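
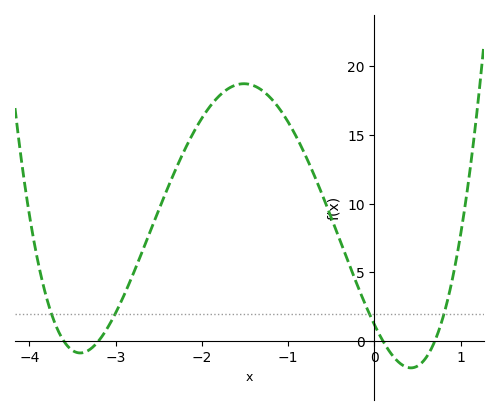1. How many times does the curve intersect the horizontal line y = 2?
4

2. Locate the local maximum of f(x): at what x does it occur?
-1.51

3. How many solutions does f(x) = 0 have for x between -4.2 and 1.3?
4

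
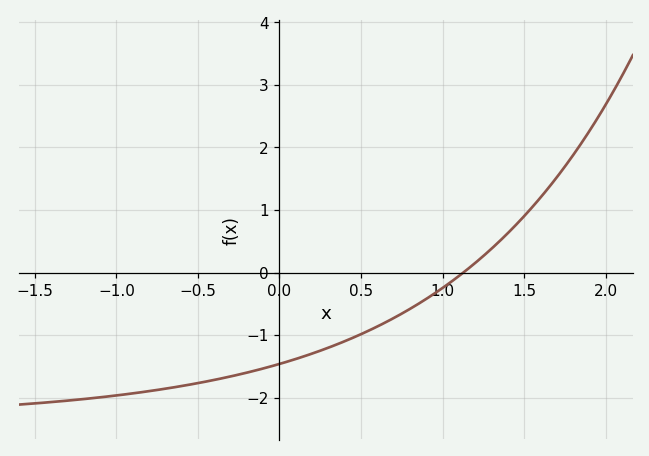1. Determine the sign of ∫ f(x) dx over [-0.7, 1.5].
negative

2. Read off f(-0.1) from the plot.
-1.53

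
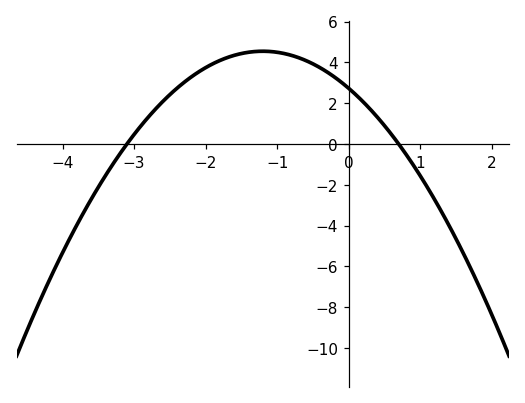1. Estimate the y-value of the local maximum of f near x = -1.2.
4.55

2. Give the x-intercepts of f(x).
-3.1, 0.7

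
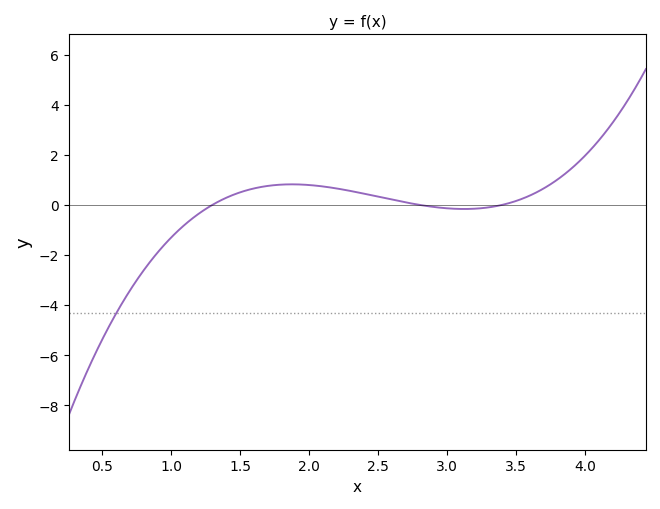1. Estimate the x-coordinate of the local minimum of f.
3.12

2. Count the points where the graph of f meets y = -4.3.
1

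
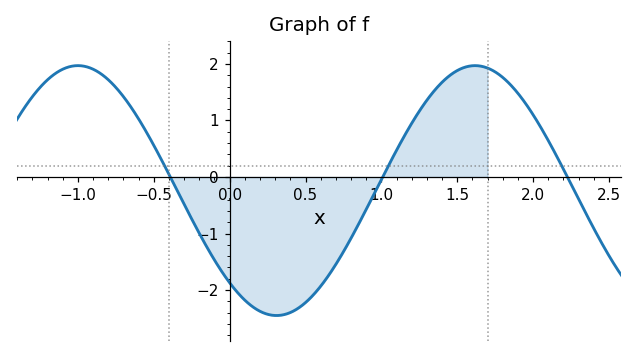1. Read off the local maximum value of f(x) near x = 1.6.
1.97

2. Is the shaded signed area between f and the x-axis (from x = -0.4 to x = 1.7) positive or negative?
negative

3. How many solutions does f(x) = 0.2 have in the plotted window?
3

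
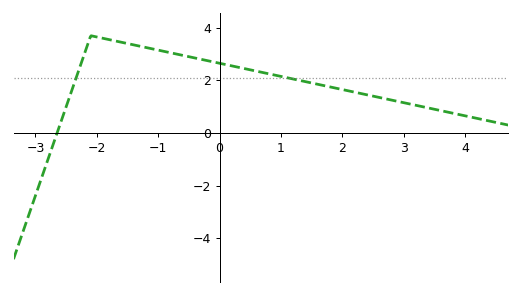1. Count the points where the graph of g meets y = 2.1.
2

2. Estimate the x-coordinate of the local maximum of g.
-2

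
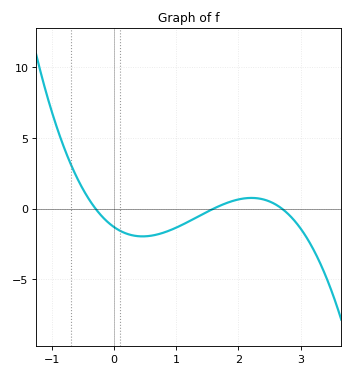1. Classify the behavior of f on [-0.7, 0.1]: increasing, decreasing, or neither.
decreasing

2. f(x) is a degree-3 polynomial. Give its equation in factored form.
y = -1.01(x + 0.3)(x - 1.6)(x - 2.7)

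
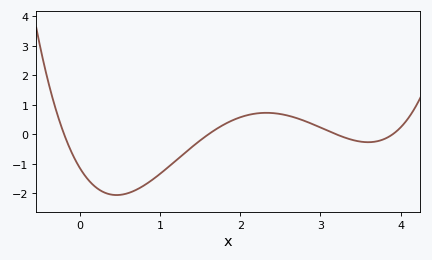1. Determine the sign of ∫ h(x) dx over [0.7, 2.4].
negative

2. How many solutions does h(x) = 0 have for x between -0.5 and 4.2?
4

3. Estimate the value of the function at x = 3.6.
-0.264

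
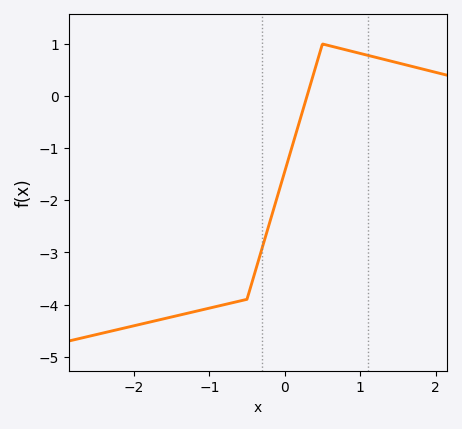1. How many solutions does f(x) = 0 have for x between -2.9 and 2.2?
1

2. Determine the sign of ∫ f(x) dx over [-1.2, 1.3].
negative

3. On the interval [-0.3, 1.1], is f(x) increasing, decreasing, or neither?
neither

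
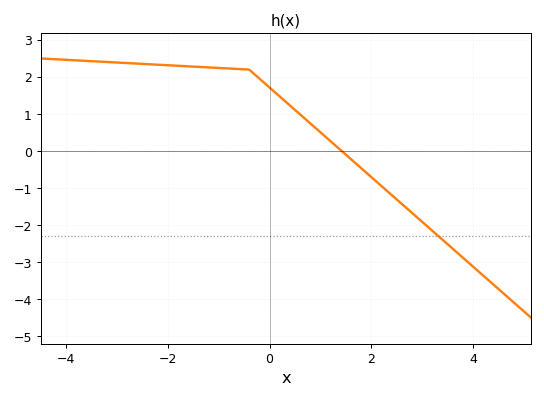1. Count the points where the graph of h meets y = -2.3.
1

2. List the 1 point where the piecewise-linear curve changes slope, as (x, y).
(-0.4, 2.2)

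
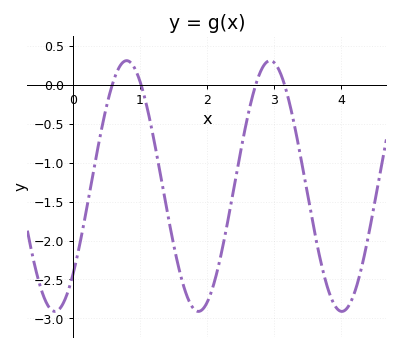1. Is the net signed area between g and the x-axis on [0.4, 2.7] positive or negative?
negative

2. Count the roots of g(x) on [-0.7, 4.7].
4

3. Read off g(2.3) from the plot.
-1.79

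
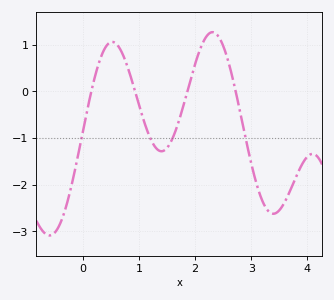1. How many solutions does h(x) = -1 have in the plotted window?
4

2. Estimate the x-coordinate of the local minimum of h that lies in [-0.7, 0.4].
-0.588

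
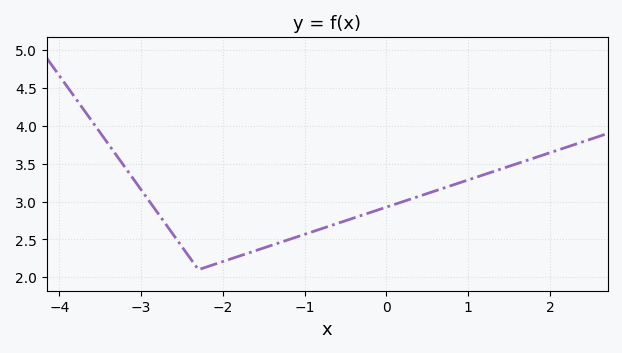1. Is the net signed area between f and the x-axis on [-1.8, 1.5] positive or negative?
positive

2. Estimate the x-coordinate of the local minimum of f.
-2.3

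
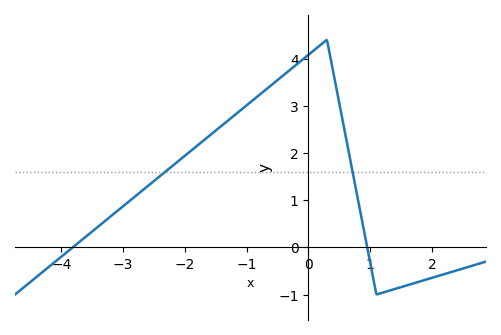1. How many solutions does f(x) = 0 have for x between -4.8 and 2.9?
2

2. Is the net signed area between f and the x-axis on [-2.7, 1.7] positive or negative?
positive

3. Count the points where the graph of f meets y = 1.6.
2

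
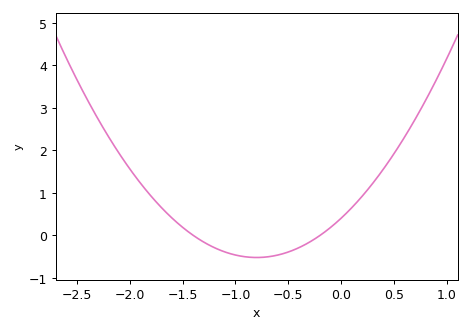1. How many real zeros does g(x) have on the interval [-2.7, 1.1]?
2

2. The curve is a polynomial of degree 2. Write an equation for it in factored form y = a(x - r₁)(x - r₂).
y = 1.45(x + 1.4)(x + 0.2)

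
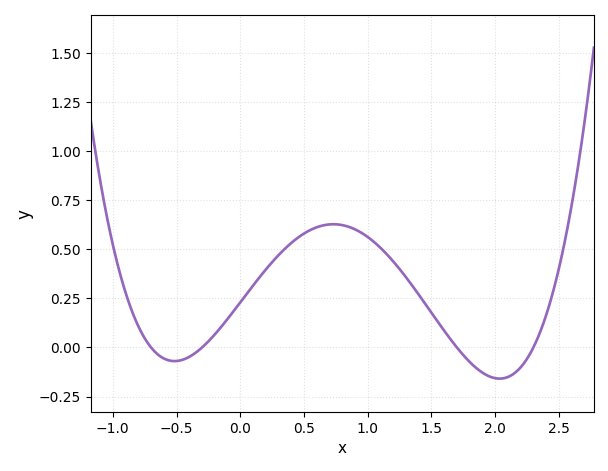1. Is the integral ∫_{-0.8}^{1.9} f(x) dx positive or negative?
positive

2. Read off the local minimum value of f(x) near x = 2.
-0.159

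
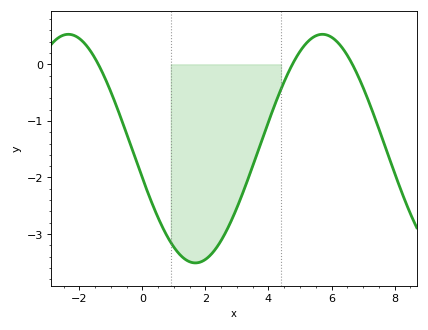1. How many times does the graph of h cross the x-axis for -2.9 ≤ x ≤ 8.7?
3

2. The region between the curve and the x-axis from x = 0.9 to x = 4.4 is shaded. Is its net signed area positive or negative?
negative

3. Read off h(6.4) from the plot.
0.244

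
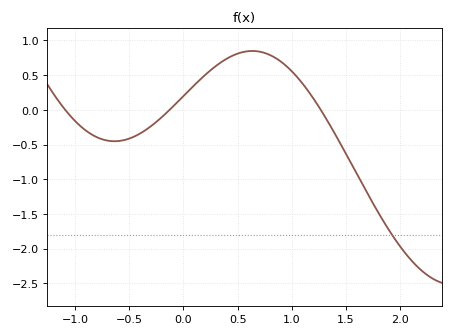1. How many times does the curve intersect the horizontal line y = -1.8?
1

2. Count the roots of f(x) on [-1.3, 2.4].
3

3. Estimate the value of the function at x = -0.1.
0.042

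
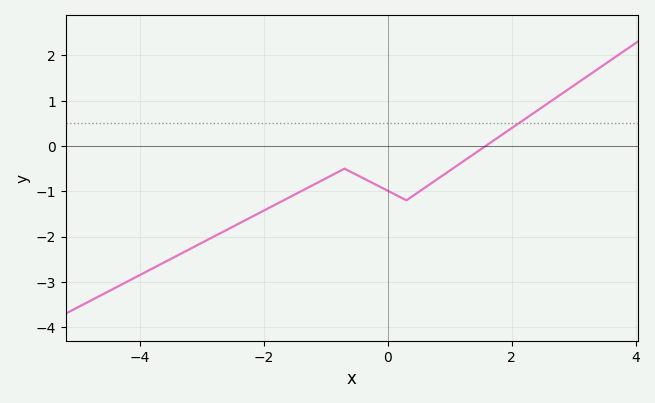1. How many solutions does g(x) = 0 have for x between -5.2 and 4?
1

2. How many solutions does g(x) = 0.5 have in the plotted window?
1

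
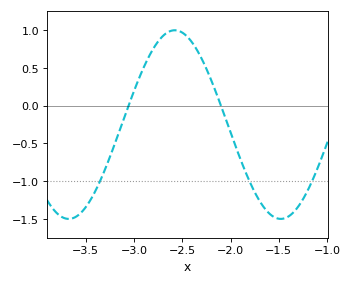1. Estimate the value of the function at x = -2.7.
0.925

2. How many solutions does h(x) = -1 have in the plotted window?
3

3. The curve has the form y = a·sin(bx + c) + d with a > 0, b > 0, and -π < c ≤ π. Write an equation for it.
y = 1.25sin(2.86x + 2.66) - 0.25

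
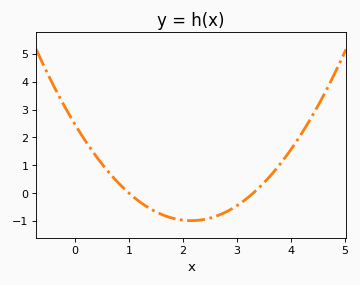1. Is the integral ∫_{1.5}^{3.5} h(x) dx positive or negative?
negative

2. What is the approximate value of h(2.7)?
-0.765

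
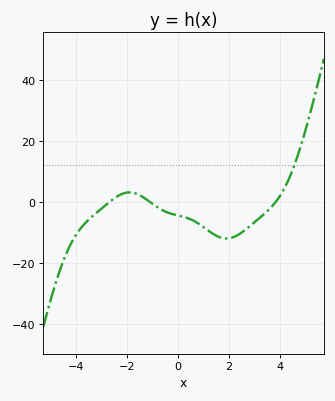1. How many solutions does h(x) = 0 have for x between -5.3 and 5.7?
3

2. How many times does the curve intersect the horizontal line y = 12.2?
1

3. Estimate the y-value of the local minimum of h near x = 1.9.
-12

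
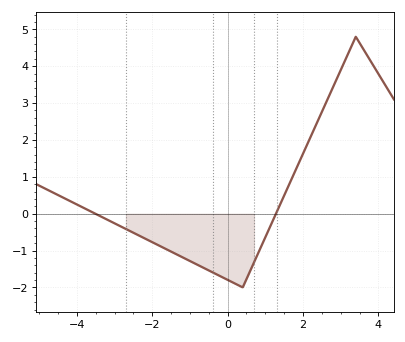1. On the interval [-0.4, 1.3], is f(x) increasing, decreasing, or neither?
neither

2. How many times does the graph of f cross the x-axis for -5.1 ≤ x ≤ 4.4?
2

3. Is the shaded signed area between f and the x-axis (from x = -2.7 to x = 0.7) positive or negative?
negative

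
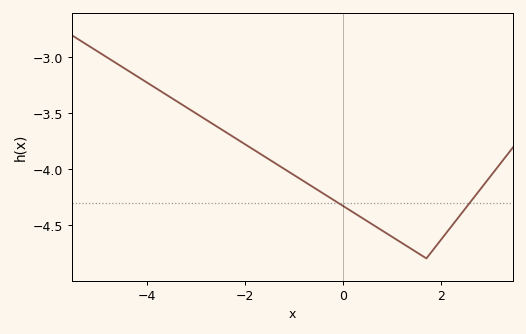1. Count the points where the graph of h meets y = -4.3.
2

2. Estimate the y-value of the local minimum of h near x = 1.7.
-4.8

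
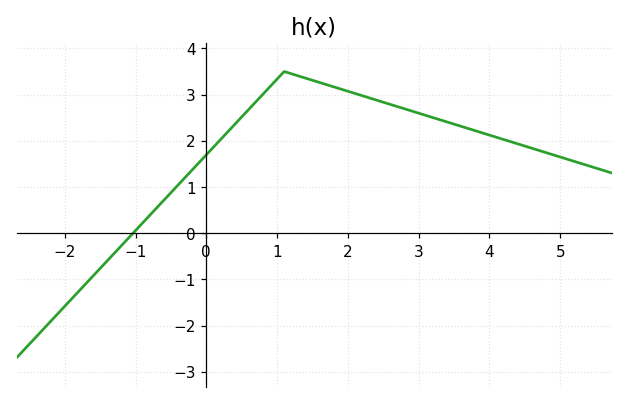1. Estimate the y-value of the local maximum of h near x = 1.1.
3.5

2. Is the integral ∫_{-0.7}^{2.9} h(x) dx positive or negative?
positive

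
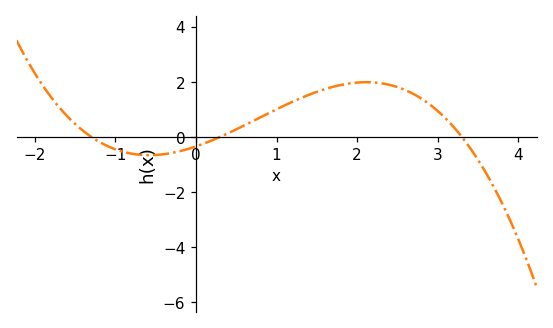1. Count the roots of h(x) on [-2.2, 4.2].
3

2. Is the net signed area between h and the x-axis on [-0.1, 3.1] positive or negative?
positive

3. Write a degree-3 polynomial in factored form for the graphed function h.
y = -0.27(x + 1.3)(x - 0.3)(x - 3.3)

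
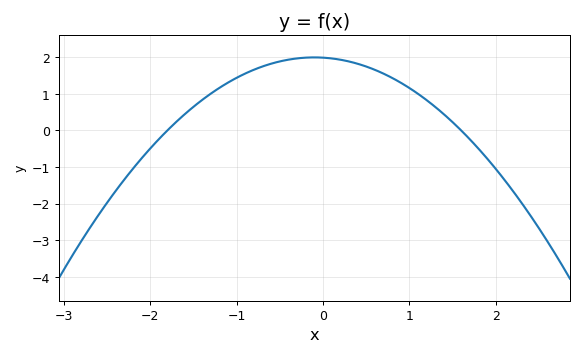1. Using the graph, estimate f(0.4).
1.82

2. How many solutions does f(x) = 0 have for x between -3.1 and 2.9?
2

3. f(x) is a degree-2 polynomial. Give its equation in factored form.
y = -0.69(x + 1.8)(x - 1.6)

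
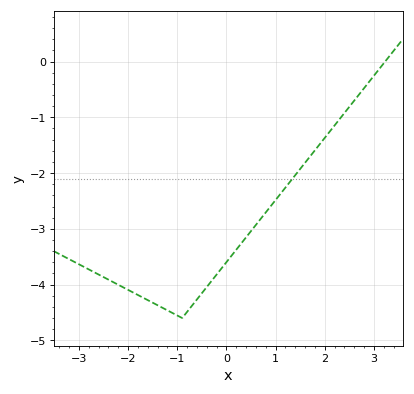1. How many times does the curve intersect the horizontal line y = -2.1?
1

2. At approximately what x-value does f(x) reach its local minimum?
-0.9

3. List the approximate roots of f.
3.2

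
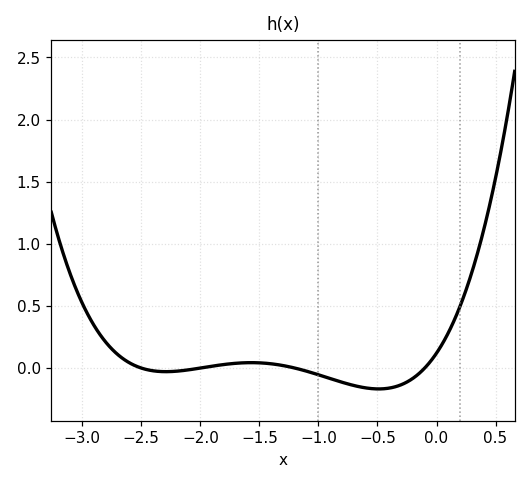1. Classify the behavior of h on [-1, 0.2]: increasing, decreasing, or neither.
neither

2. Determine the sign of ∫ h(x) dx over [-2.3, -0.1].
negative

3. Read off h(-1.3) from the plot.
0.02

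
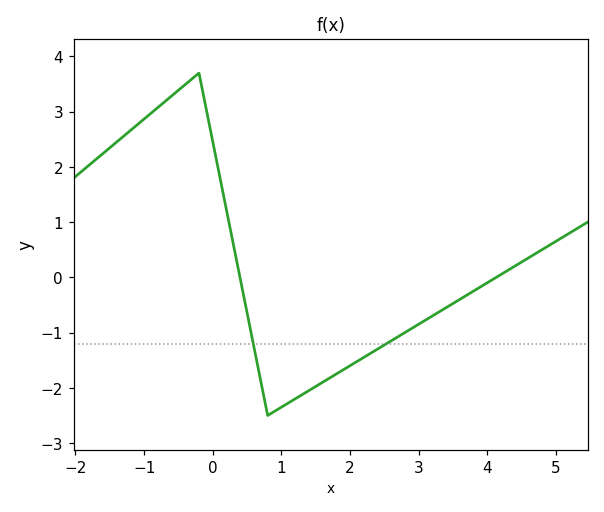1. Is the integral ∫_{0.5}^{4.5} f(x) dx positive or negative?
negative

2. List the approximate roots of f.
0.4, 4.1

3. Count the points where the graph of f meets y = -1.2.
2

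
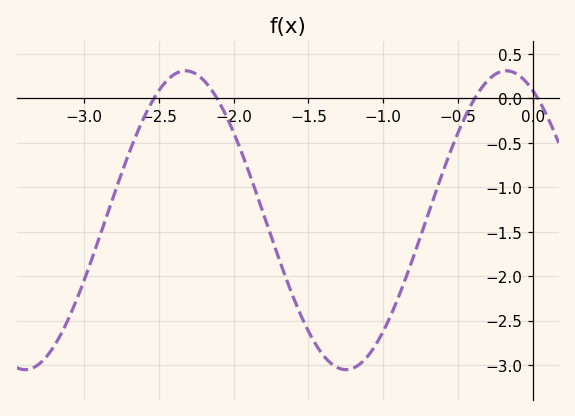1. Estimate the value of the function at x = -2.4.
0.267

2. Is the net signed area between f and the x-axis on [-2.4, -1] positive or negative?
negative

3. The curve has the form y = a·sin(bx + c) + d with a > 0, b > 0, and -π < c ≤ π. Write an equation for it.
y = 1.68sin(2.93x + 2.09) - 1.37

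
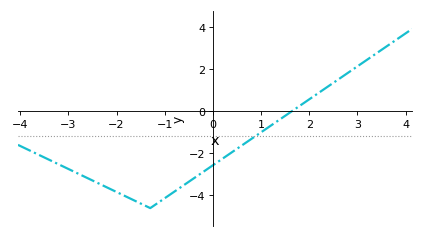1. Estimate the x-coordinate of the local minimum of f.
-1.4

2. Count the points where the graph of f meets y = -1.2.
1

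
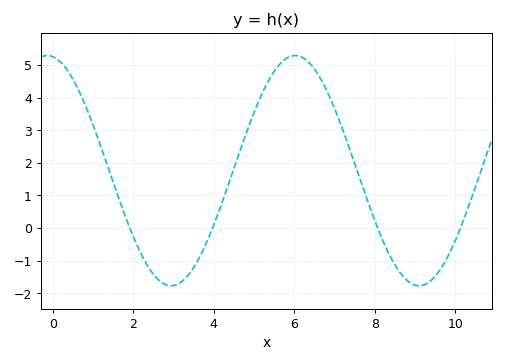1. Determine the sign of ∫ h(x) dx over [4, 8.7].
positive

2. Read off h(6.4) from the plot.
5.03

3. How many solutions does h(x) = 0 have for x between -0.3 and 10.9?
4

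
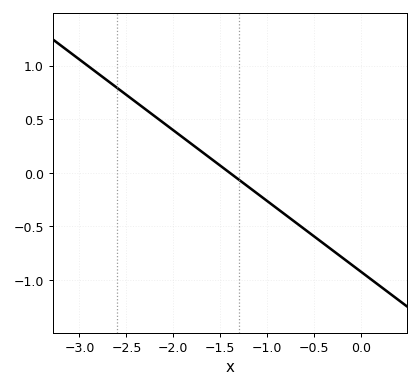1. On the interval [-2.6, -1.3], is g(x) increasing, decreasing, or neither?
decreasing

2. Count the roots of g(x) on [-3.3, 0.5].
1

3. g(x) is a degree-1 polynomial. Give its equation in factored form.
y = -0.66(x + 1.4)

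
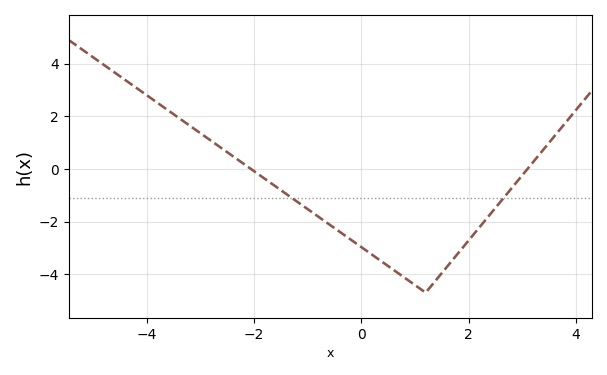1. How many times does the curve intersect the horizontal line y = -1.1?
2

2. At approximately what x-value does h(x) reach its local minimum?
1.2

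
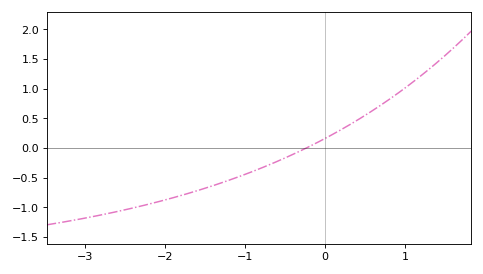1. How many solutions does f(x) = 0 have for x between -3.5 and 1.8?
1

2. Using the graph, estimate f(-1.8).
-0.801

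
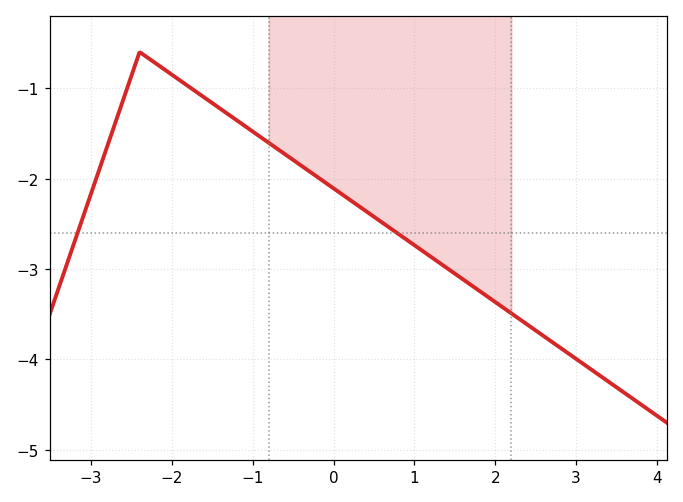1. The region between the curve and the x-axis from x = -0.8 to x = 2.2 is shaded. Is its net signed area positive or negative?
negative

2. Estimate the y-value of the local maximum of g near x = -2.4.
-0.6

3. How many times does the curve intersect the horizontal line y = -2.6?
2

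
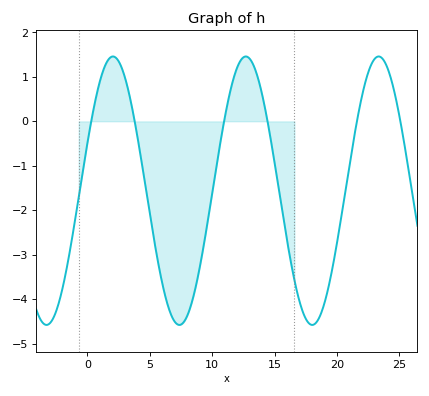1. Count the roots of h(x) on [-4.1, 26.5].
6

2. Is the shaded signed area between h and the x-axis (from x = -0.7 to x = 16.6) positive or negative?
negative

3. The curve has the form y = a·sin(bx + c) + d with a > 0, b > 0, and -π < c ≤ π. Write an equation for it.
y = 3.02sin(0.59x + 0.362) - 1.56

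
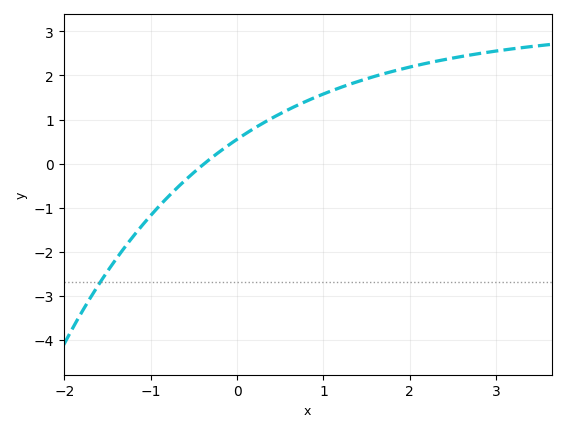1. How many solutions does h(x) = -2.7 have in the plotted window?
1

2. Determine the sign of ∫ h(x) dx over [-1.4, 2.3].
positive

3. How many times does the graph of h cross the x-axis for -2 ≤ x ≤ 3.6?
1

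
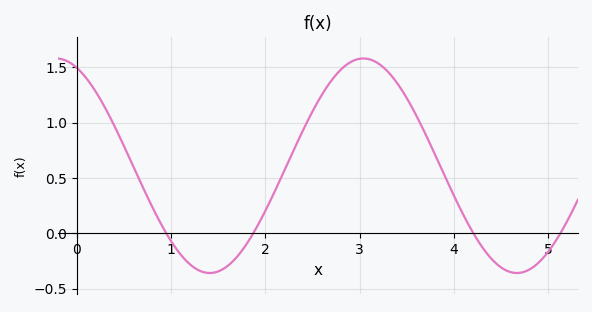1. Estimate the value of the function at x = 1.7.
-0.212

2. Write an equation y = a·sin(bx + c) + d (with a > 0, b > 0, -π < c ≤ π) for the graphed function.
y = 0.97sin(1.93x + 1.99) + 0.61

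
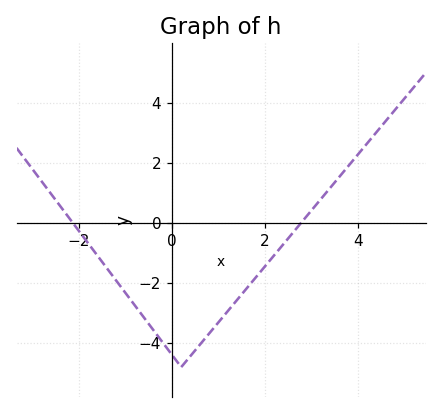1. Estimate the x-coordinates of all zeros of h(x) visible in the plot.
-2.2, 2.8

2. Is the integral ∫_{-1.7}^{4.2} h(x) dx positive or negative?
negative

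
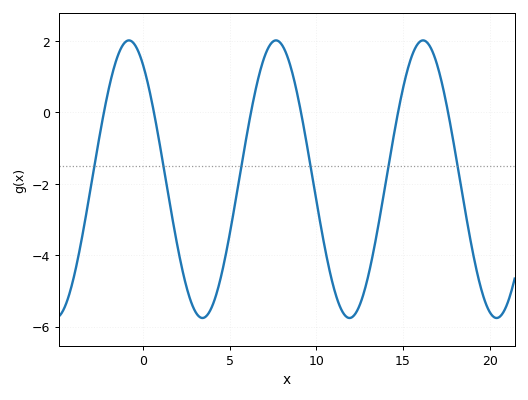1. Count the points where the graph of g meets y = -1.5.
6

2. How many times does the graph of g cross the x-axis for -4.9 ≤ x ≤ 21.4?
6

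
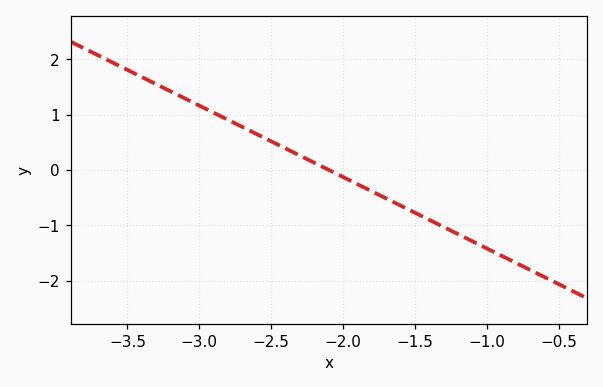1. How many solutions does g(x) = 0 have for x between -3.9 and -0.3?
1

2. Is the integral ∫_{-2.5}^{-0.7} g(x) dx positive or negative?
negative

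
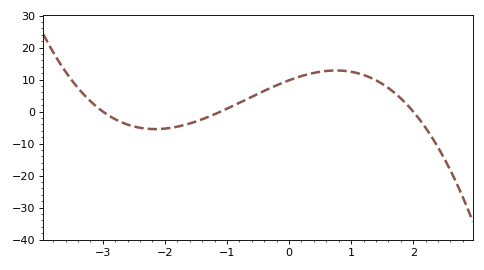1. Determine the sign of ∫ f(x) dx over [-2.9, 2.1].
positive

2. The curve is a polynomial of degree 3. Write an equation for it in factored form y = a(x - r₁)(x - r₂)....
y = -1.48(x + 3)(x + 1.1)(x - 2)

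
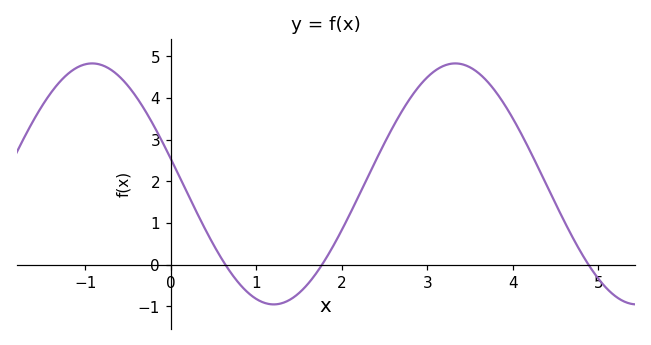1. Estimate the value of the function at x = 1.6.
-0.466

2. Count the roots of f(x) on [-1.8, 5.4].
3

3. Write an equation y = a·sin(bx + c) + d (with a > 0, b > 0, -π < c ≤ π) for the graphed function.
y = 2.89sin(1.48x + 2.93) + 1.94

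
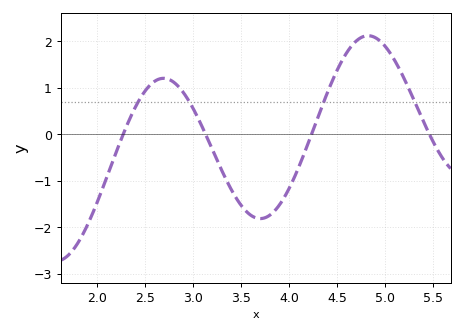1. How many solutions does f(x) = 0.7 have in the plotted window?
4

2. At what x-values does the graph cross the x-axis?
2.3, 3.1, 4.2, 5.5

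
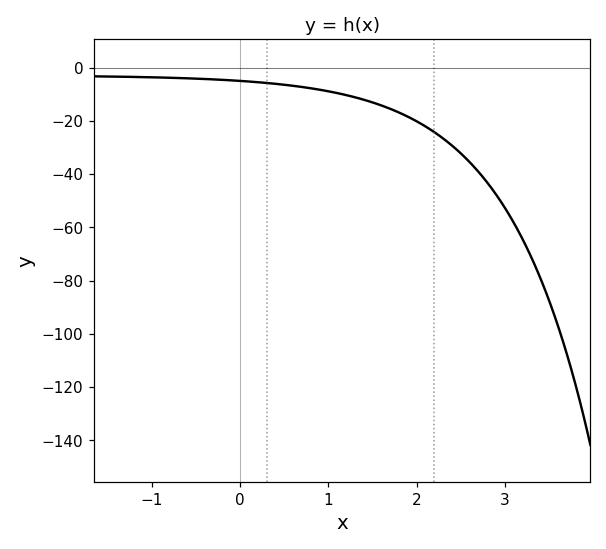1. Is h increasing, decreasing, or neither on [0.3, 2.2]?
decreasing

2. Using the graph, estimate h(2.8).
-44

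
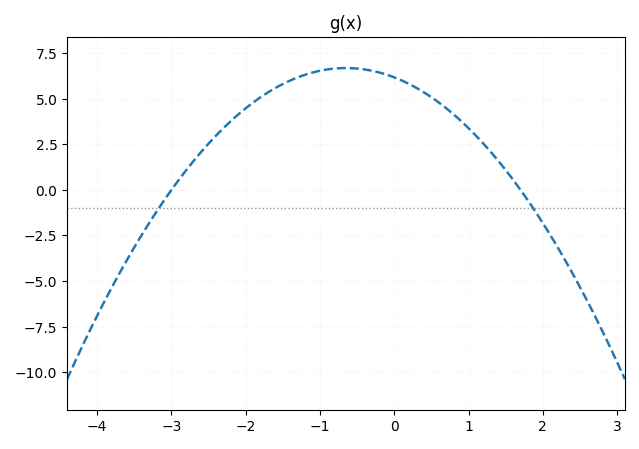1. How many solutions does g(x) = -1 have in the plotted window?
2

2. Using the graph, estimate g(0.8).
4.14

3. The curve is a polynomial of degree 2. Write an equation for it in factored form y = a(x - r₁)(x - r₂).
y = -1.21(x + 3)(x - 1.7)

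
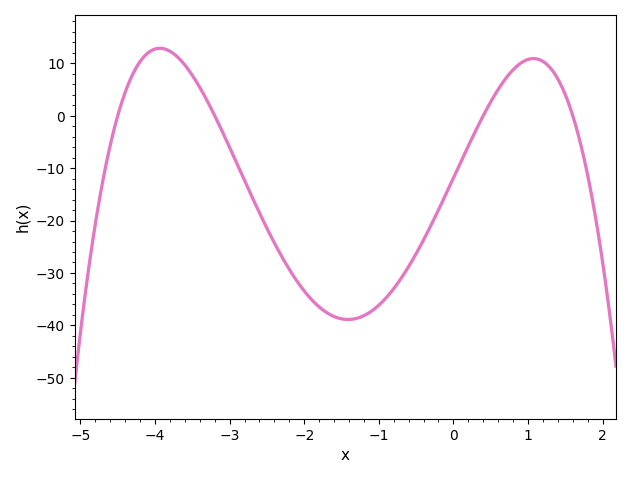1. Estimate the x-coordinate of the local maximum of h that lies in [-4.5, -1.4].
-3.9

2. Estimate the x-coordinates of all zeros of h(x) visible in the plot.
-4.5, -3.2, 0.4, 1.6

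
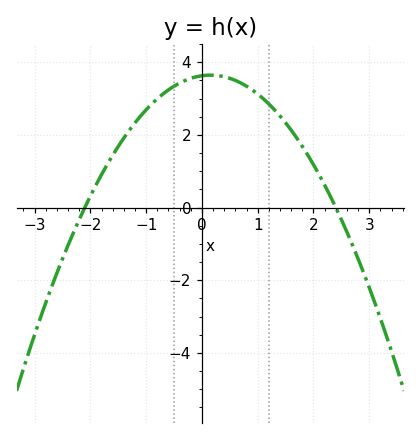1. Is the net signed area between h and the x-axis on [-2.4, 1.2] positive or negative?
positive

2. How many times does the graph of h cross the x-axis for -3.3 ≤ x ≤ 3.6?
2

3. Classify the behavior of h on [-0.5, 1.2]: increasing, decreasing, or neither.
neither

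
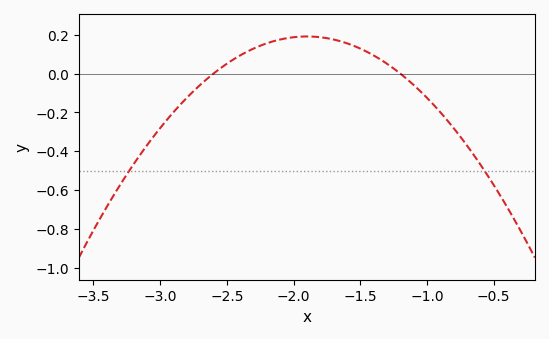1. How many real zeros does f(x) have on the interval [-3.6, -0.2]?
2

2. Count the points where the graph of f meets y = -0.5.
2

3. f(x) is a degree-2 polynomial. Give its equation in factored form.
y = -0.39(x + 2.6)(x + 1.2)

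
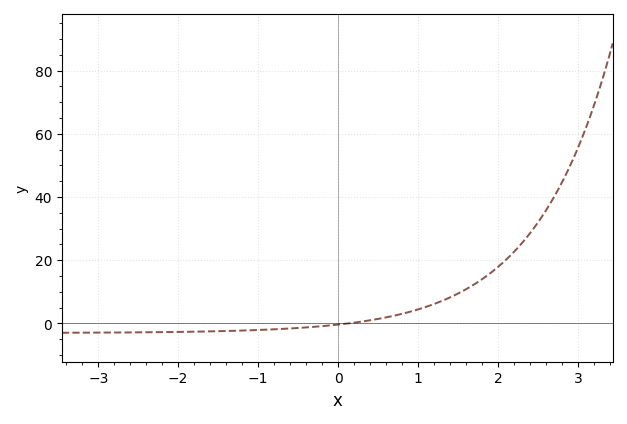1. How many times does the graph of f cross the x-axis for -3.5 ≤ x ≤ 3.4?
1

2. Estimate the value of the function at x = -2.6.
-2.84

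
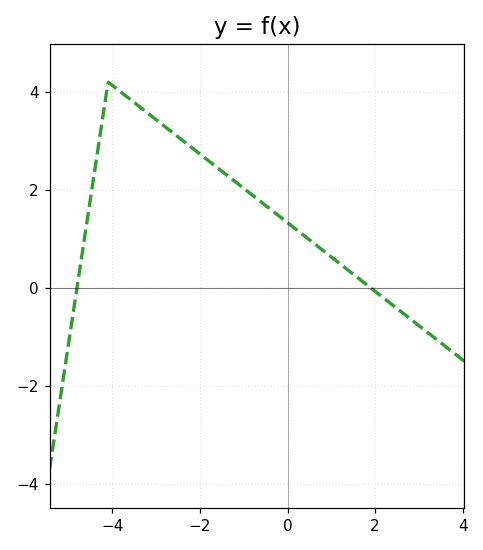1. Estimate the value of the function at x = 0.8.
0.769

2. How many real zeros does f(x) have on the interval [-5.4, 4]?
2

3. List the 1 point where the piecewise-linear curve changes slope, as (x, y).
(-4.1, 4.2)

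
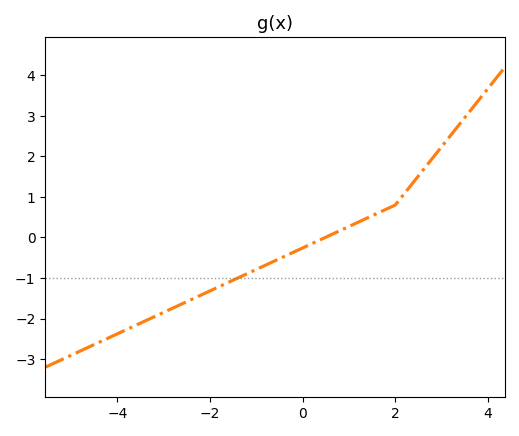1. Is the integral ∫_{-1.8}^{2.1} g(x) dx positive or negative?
negative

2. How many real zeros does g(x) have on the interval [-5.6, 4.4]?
1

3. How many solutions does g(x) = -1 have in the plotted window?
1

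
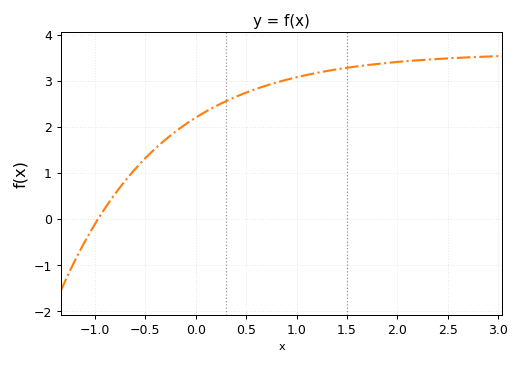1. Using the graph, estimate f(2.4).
3.5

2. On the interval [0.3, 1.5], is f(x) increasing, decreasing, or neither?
increasing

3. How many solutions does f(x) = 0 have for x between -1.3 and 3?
1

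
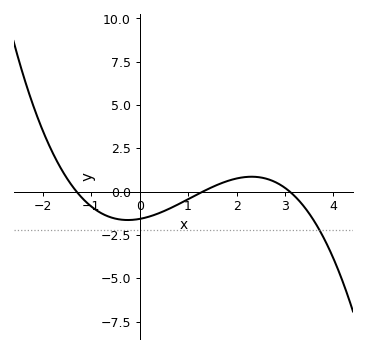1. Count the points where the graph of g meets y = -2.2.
1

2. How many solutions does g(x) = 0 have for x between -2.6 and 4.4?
3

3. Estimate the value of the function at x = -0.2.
-1.6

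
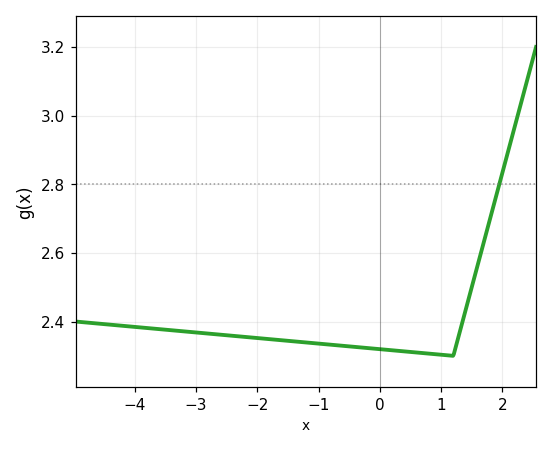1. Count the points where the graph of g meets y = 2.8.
1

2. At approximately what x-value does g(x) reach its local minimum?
1.2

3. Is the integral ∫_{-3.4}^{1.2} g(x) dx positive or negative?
positive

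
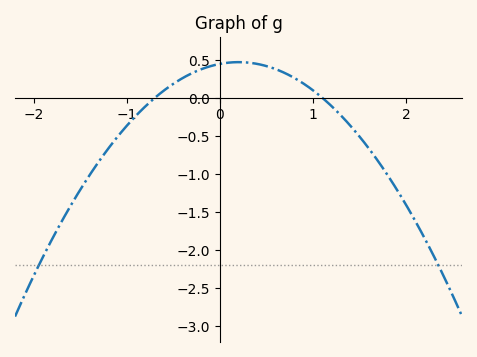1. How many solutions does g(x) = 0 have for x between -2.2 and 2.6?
2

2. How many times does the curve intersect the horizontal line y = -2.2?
2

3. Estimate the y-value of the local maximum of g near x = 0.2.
0.45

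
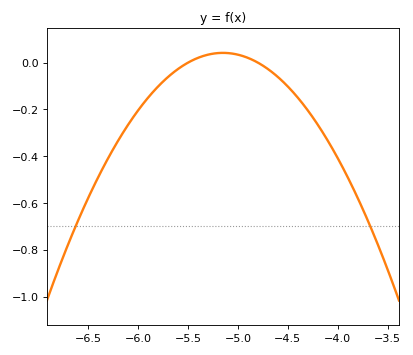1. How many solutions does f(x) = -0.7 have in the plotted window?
2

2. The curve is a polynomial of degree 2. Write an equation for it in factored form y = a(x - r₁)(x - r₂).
y = -0.34(x + 5.5)(x + 4.8)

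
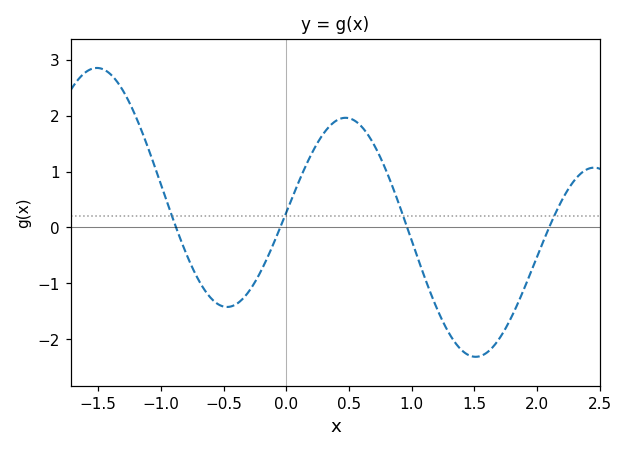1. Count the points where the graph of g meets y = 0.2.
4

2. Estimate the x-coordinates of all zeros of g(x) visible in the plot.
-0.9, 0, 1, 2.1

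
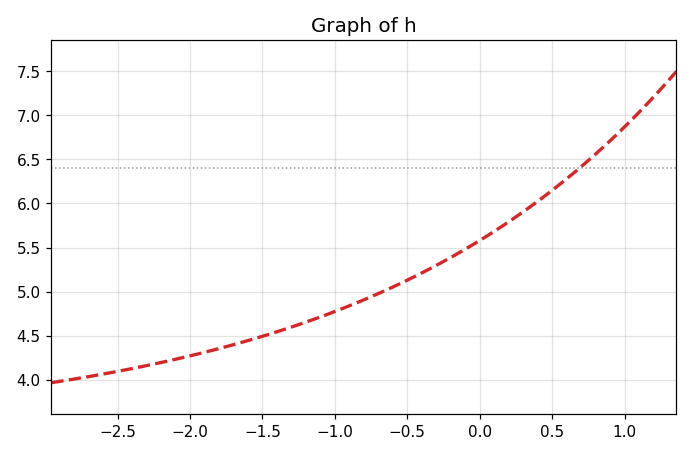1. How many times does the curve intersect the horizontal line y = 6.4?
1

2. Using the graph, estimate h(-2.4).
4.13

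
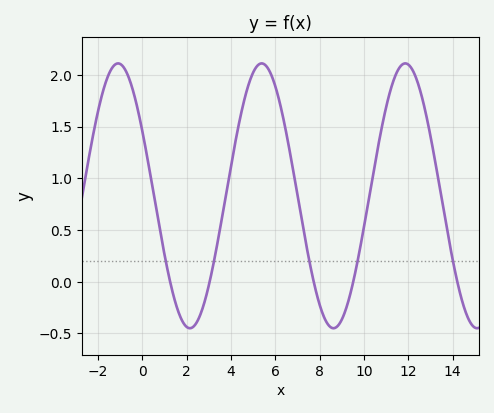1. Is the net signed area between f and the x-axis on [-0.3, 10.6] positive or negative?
positive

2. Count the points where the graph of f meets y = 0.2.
5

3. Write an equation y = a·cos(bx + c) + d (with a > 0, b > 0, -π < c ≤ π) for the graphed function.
y = 1.28cos(0.97x + 1.06) + 0.83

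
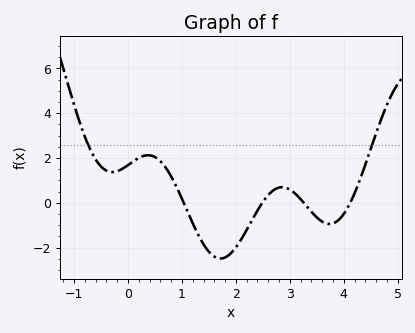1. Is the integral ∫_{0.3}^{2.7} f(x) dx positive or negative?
negative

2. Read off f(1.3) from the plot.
-1.42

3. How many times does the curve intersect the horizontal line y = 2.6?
2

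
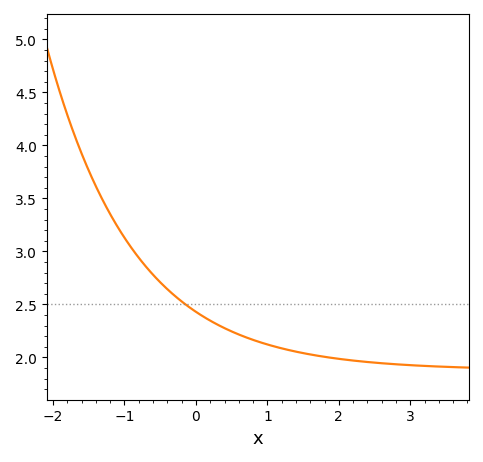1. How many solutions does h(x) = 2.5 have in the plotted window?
1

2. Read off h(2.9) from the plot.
1.93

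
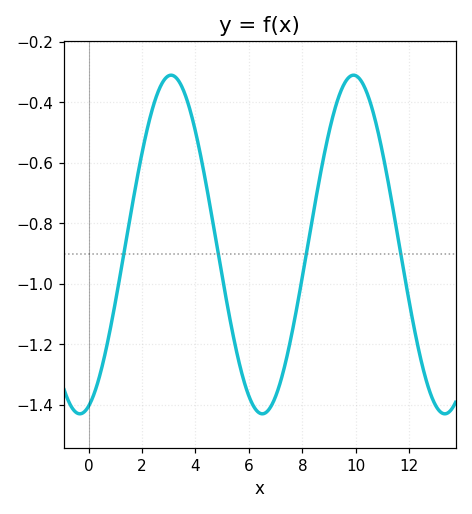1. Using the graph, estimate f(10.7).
-0.44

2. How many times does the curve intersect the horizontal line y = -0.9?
4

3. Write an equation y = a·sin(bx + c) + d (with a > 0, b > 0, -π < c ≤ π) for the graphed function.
y = 0.56sin(0.92x - 1.3) - 0.87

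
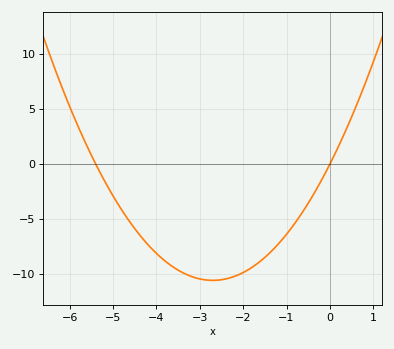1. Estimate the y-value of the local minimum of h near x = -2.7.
-10.5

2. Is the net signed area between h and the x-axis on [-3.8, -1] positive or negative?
negative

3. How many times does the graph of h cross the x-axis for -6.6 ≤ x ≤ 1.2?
2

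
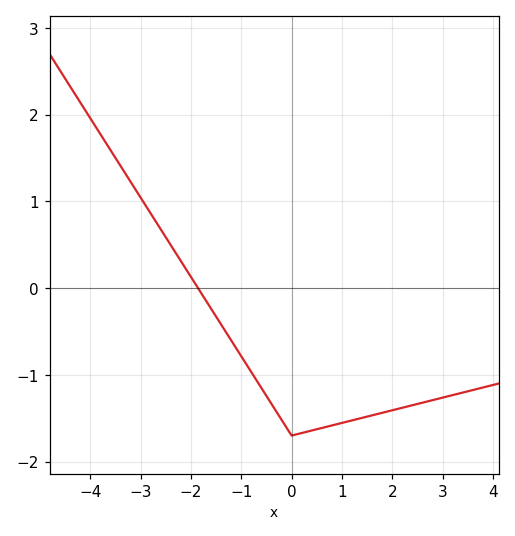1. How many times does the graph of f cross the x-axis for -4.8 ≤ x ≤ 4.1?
1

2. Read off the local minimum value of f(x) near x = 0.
-1.7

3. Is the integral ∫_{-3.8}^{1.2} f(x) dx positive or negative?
negative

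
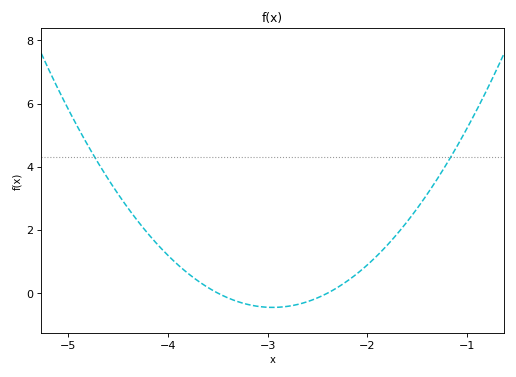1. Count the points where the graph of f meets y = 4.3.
2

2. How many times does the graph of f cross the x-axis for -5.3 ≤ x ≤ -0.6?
2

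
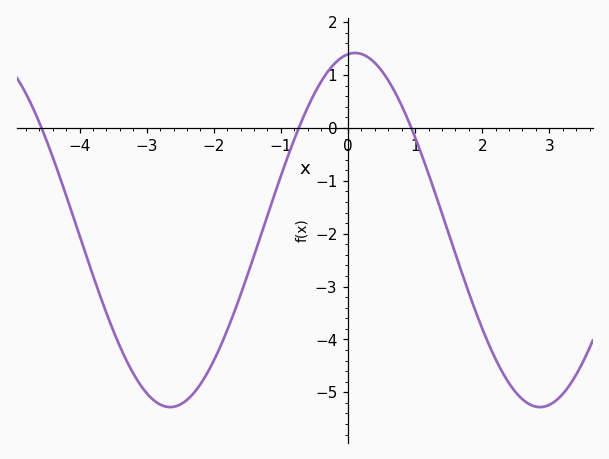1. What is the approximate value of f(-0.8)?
-0.2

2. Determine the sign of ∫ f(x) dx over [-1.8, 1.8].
negative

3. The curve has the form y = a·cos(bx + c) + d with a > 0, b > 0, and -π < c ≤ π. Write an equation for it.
y = 3.35cos(1.1x - 0.12) - 1.93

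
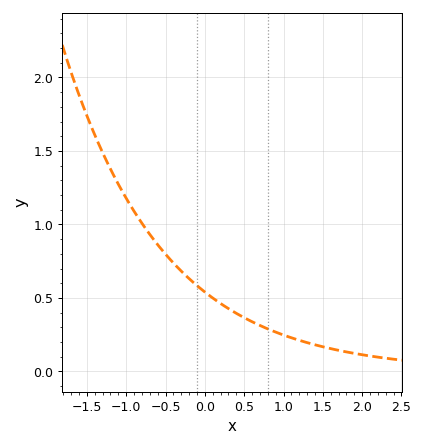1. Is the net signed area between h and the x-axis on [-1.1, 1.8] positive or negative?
positive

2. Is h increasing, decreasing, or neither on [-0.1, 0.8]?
decreasing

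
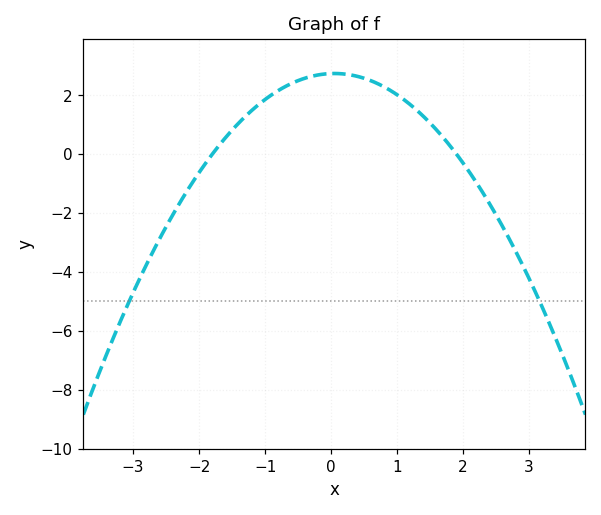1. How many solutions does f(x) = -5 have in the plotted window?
2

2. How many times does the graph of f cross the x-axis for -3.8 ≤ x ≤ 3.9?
2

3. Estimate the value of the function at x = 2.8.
-3.31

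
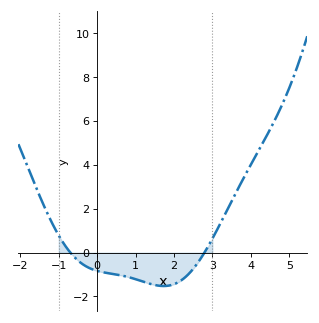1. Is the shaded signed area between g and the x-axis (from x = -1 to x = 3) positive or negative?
negative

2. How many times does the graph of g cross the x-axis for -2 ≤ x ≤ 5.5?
2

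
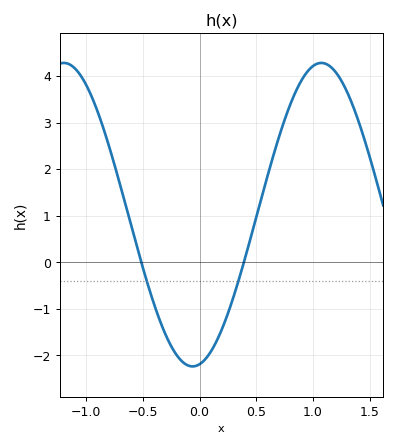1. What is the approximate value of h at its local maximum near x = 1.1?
4.3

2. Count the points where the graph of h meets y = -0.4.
2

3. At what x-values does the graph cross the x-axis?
-0.5, 0.4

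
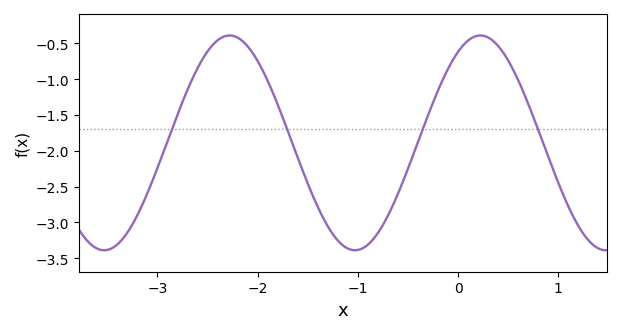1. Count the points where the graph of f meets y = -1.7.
4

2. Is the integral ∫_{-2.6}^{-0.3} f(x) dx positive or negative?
negative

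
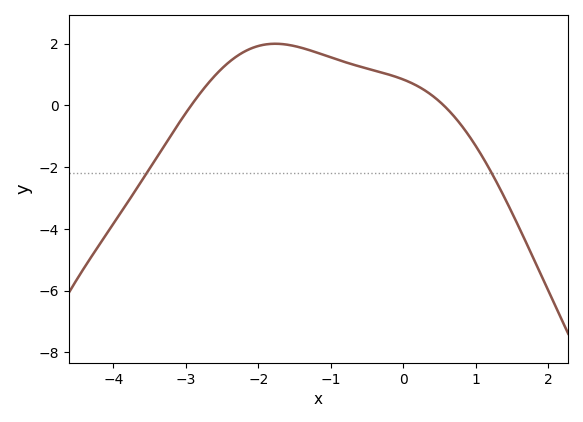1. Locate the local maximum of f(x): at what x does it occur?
-1.77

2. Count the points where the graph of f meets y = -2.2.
2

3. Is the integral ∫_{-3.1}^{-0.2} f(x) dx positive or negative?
positive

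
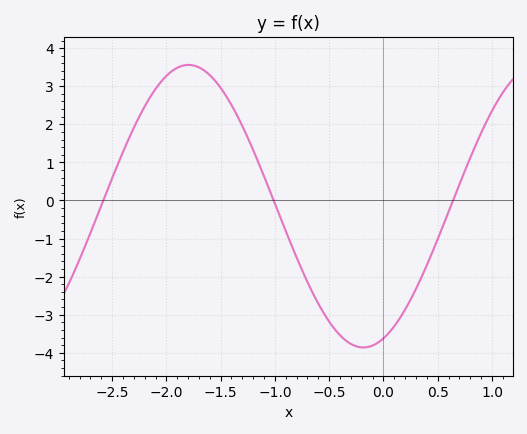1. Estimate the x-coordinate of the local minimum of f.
-0.2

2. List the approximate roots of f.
-2.6, -1, 0.6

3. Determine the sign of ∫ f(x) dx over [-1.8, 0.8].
negative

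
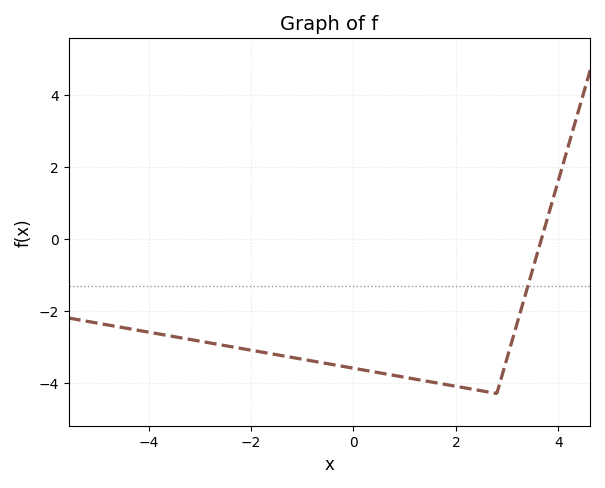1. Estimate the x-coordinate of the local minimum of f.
2.8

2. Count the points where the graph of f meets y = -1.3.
1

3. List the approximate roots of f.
3.67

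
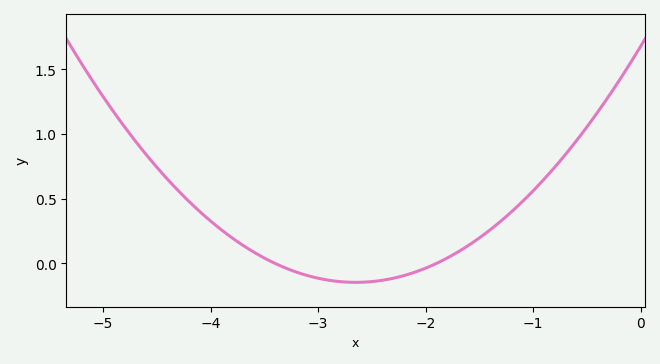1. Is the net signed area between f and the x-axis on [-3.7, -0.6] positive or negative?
positive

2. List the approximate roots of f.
-3.4, -1.9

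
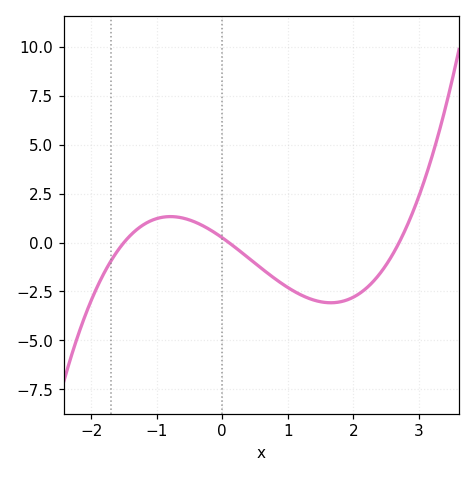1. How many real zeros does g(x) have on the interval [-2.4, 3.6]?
3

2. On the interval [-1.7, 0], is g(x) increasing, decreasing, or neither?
neither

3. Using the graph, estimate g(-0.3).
0.864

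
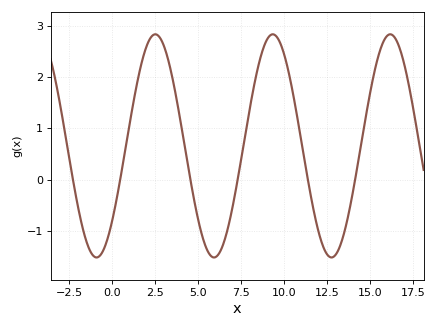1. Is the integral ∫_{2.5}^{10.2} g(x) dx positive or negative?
positive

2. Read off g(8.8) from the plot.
2.6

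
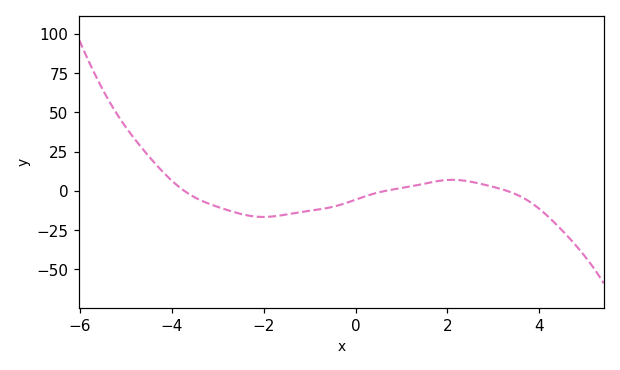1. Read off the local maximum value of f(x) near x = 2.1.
7.02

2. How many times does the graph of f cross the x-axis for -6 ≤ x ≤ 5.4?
3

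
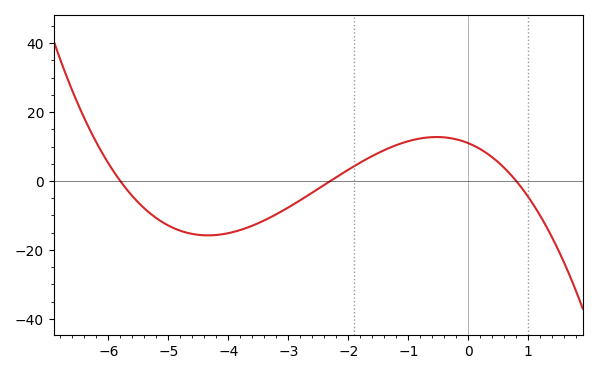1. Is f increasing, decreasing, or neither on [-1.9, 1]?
neither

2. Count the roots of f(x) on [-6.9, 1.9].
3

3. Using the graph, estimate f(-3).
-8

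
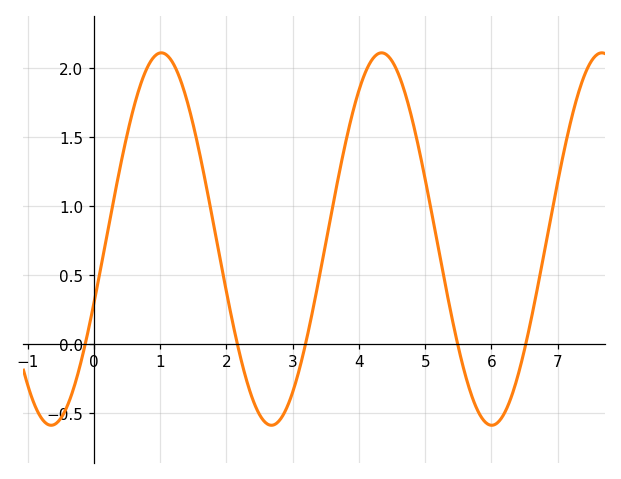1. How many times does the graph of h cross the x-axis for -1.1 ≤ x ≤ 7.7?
5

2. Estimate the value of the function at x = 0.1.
0.55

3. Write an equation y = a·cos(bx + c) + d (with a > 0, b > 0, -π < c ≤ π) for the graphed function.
y = 1.35cos(1.9x - 1.9) + 0.76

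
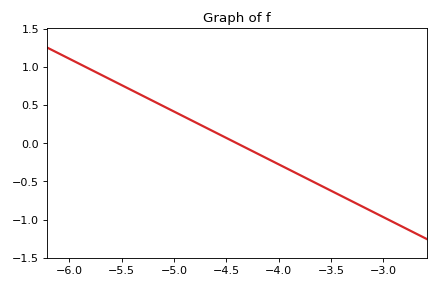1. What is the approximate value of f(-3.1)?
-0.9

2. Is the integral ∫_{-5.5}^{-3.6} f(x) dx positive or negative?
positive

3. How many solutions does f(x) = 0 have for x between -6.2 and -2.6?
1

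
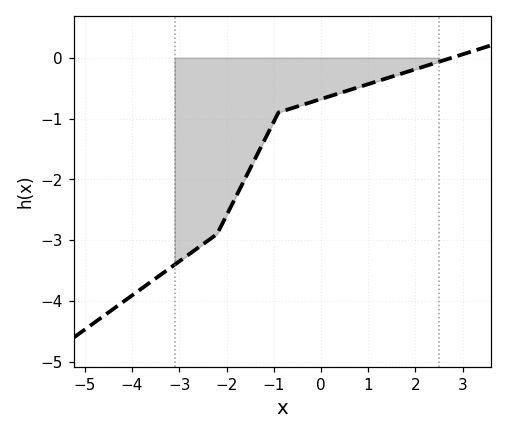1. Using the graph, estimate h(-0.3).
-0.753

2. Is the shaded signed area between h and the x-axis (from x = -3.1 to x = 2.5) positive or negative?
negative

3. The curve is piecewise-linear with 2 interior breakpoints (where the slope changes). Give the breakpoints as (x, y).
(-2.2, -2.9); (-0.9, -0.9)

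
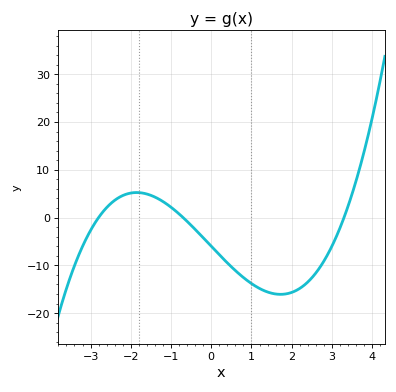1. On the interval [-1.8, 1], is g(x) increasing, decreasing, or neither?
decreasing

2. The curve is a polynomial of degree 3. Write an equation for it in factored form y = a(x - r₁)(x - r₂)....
y = 0.93(x + 2.8)(x + 0.7)(x - 3.3)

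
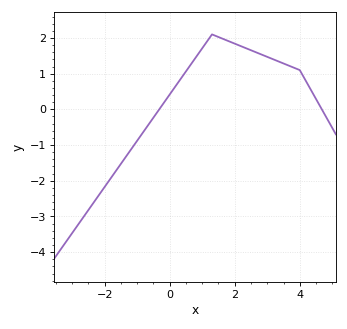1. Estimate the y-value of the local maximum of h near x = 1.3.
2.1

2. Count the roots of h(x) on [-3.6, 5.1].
2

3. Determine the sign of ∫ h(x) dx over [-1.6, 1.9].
positive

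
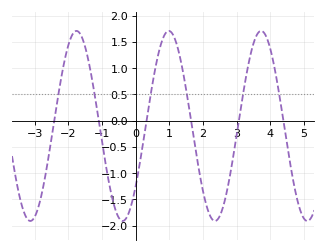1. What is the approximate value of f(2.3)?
-1.9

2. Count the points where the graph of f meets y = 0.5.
6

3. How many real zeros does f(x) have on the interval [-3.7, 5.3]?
6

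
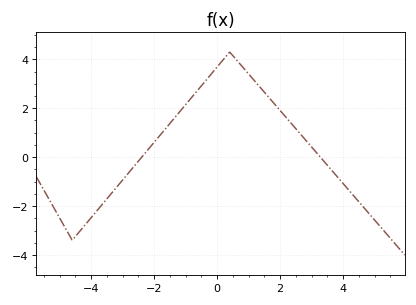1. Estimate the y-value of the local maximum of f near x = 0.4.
4.3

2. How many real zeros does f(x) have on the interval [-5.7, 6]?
2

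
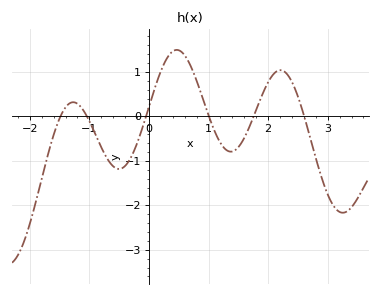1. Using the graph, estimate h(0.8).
0.8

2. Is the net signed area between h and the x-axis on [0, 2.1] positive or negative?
positive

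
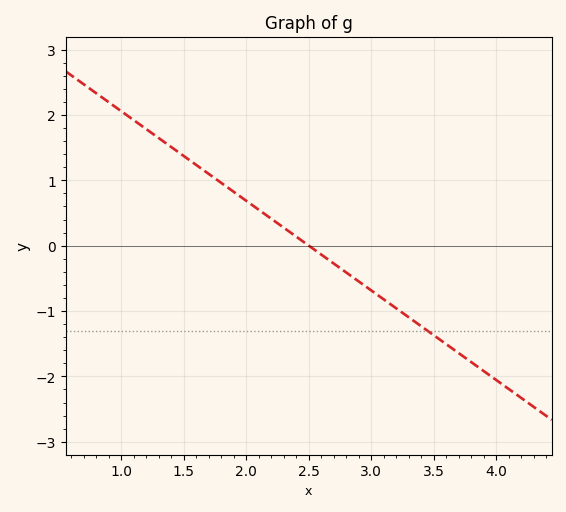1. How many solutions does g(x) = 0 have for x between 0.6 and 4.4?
1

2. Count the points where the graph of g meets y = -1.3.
1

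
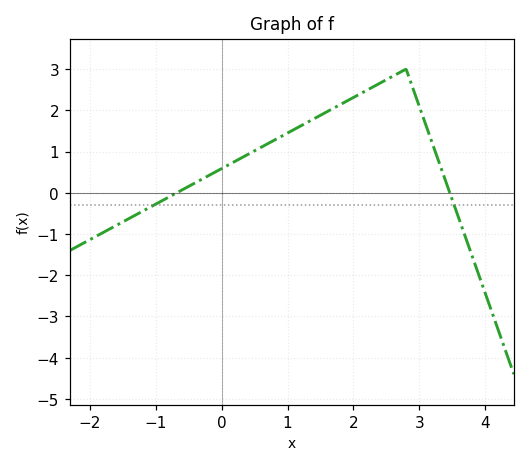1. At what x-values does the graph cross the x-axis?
-0.682, 3.46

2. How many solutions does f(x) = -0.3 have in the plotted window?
2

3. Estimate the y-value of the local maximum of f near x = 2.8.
3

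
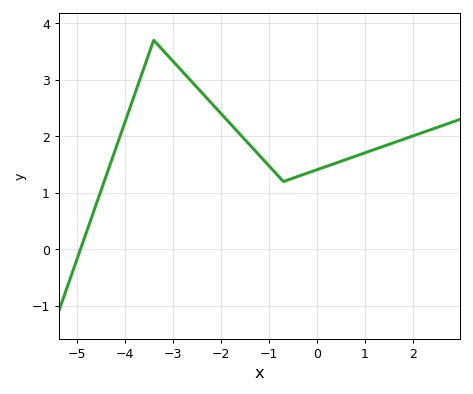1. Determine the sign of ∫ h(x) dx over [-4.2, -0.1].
positive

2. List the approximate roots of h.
-5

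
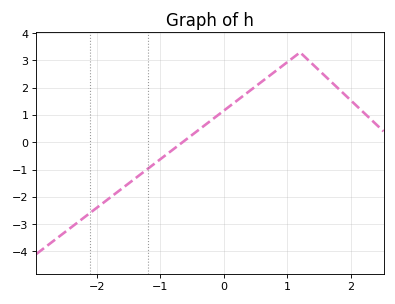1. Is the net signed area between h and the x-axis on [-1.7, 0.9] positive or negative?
positive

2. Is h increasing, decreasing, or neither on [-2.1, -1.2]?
increasing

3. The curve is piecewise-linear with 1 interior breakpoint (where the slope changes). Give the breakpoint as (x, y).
(1.2, 3.3)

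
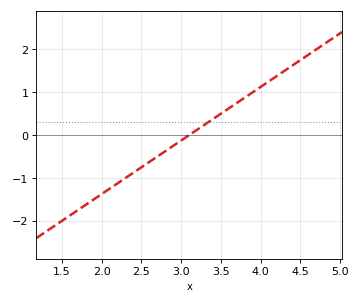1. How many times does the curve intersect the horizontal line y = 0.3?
1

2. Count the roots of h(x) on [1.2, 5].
1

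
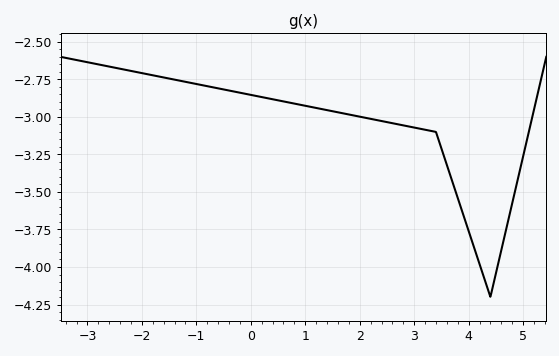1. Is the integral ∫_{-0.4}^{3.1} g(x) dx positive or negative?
negative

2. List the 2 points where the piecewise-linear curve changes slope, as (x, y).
(3.4, -3.1); (4.4, -4.2)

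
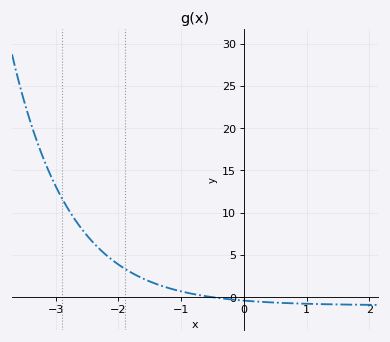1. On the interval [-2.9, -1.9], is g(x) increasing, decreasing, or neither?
decreasing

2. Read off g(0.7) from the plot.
-0.5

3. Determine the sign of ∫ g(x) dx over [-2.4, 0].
positive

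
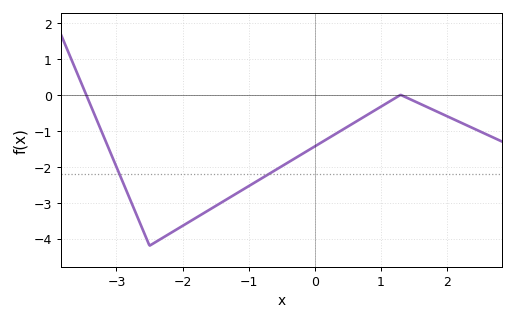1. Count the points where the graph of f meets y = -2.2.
2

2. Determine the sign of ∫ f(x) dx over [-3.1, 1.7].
negative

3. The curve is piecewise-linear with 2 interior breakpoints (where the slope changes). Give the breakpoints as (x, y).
(-2.5, -4.2); (1.3, 0)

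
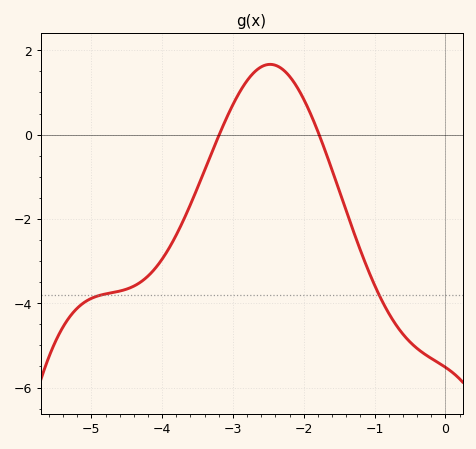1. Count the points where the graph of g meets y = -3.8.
2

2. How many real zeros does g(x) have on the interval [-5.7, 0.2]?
2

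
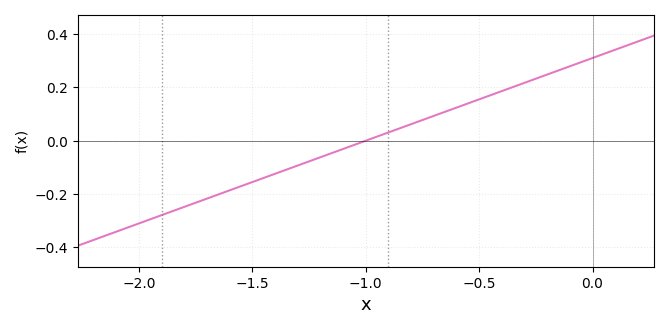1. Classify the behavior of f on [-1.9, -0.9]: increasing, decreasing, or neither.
increasing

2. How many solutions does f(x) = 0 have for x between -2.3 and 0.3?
1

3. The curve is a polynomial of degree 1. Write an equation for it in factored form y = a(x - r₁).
y = 0.31(x + 1)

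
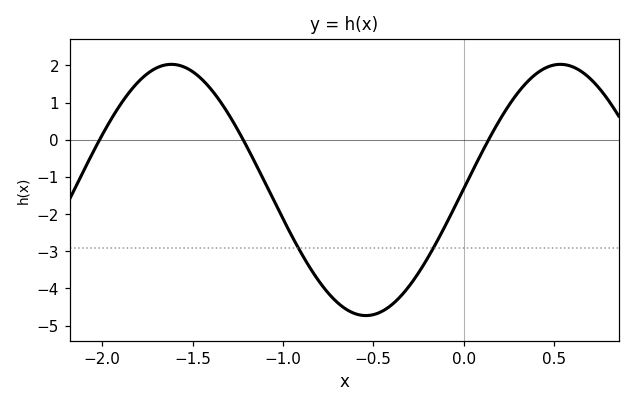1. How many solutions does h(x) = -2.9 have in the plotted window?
2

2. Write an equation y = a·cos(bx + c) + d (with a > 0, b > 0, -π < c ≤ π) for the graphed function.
y = 3.38cos(2.9x - 1.6) - 1.35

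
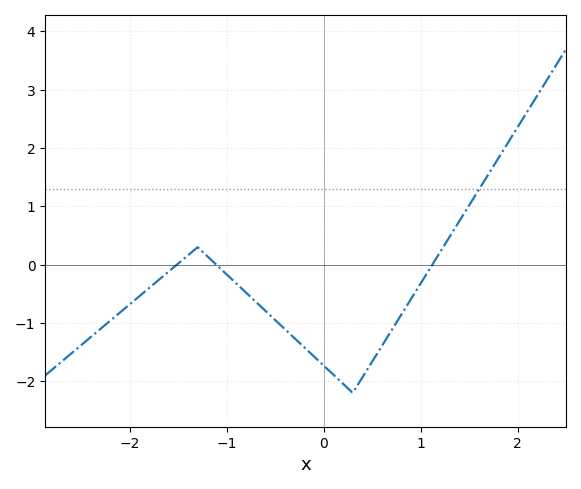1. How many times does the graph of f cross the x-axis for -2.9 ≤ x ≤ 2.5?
3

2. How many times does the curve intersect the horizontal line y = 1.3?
1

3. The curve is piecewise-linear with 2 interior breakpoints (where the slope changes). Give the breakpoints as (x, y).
(-1.3, 0.3); (0.3, -2.2)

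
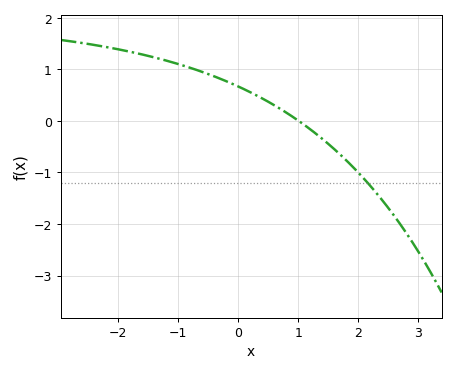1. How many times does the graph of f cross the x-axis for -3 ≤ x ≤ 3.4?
1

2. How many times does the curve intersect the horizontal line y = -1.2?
1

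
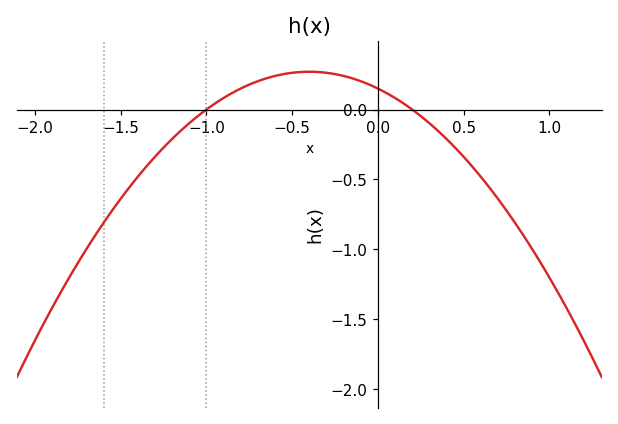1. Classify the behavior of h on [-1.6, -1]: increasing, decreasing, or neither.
increasing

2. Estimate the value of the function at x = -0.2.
0.25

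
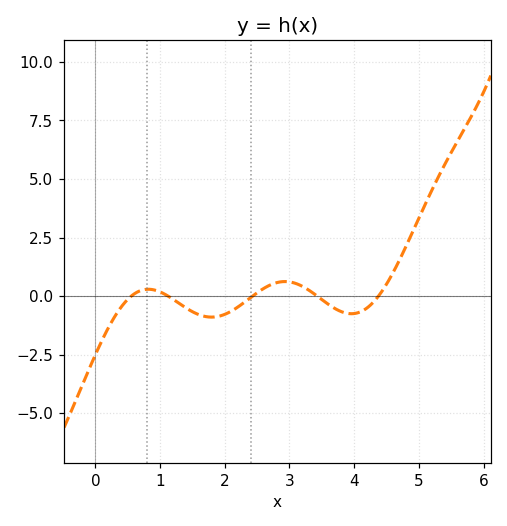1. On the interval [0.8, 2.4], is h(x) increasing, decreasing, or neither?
neither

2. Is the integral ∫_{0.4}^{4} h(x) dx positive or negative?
negative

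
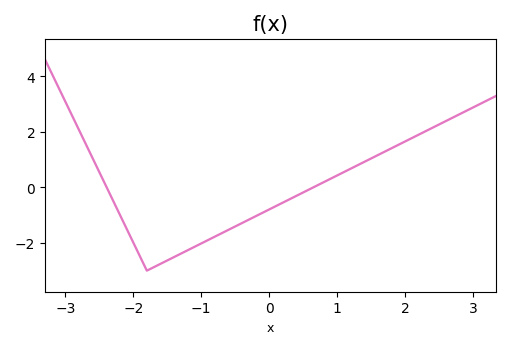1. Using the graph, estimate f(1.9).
1.6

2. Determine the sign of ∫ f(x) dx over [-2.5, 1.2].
negative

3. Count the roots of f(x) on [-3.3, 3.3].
2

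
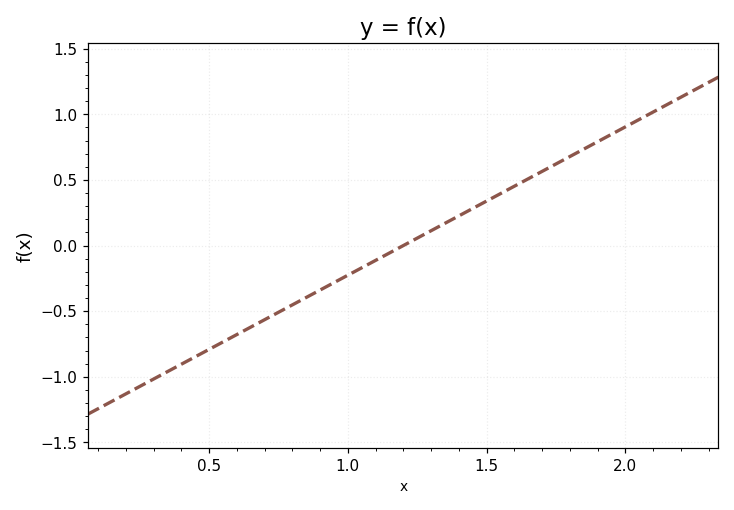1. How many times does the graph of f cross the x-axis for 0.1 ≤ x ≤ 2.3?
1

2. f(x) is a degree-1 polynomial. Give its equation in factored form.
y = 1.13(x - 1.2)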